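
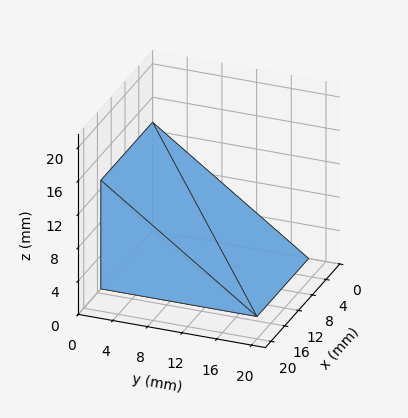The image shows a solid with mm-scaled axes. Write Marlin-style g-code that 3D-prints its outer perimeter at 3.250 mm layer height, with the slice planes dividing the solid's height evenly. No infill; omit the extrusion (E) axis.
Reading the render: the shape is a wedge (ramp): 15 × 18 mm base, rising to 13 mm along the y=0 edge and sloping linearly to z=0 at y=18 (dimensions read to the nearest mm from the axis ticks). For the g-code, the solid's height is divided into equal slices at the stated Δz and each level perimeter traced with G1 moves after a G0 lift.

; perimeter-only toolpath
G21 ; units = mm
G90 ; absolute positioning
G28 ; home
; layer 1
G0 Z3.250
G0 X0.000 Y0.000
G1 X15.000 Y0.000
G1 X15.000 Y13.500
G1 X0.000 Y13.500
G1 X0.000 Y0.000
; layer 2
G0 Z6.500
G0 X0.000 Y0.000
G1 X15.000 Y0.000
G1 X15.000 Y9.000
G1 X0.000 Y9.000
G1 X0.000 Y0.000
; layer 3
G0 Z9.750
G0 X0.000 Y0.000
G1 X15.000 Y0.000
G1 X15.000 Y4.500
G1 X0.000 Y4.500
G1 X0.000 Y0.000
M2 ; end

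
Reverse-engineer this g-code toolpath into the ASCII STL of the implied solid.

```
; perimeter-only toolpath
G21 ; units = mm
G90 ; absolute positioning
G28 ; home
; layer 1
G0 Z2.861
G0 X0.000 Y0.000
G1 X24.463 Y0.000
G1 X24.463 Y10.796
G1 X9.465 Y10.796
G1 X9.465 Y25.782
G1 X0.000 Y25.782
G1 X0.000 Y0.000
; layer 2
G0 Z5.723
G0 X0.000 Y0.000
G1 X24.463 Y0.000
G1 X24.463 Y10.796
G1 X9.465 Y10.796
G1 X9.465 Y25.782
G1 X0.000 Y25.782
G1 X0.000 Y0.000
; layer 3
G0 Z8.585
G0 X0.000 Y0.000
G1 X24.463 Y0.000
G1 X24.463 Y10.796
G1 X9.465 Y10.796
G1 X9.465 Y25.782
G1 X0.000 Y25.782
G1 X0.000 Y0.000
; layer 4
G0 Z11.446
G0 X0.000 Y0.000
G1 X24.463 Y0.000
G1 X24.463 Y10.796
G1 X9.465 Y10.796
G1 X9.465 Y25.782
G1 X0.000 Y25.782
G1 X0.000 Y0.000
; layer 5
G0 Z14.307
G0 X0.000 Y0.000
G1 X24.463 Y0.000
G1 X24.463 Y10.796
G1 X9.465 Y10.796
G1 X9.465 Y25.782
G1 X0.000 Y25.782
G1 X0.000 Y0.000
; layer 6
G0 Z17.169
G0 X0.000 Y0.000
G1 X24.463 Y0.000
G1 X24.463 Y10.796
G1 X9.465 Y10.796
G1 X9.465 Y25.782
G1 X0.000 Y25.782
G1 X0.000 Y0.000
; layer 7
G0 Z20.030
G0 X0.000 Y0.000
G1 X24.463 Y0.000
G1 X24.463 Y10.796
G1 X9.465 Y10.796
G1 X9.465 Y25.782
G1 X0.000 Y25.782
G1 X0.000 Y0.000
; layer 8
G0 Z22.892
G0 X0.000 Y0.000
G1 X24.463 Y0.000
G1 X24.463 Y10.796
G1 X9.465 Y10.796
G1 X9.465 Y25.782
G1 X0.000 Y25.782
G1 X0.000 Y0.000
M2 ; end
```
solid part
  facet normal 0.0000 0.0000 -1.0000
    outer loop
      vertex 24.463 10.796 0.000
      vertex 24.463 0.000 0.000
      vertex 0.000 0.000 0.000
    endloop
  endfacet
  facet normal 0.0000 0.0000 -1.0000
    outer loop
      vertex 9.465 10.796 0.000
      vertex 24.463 10.796 0.000
      vertex 0.000 0.000 0.000
    endloop
  endfacet
  facet normal 0.0000 0.0000 -1.0000
    outer loop
      vertex 9.465 25.782 0.000
      vertex 9.465 10.796 0.000
      vertex 0.000 0.000 0.000
    endloop
  endfacet
  facet normal 0.0000 0.0000 -1.0000
    outer loop
      vertex 0.000 25.782 0.000
      vertex 9.465 25.782 0.000
      vertex 0.000 0.000 0.000
    endloop
  endfacet
  facet normal 0.0000 0.0000 1.0000
    outer loop
      vertex 0.000 0.000 22.892
      vertex 24.463 0.000 22.892
      vertex 24.463 10.796 22.892
    endloop
  endfacet
  facet normal 0.0000 0.0000 1.0000
    outer loop
      vertex 0.000 0.000 22.892
      vertex 24.463 10.796 22.892
      vertex 9.465 10.796 22.892
    endloop
  endfacet
  facet normal 0.0000 0.0000 1.0000
    outer loop
      vertex 0.000 0.000 22.892
      vertex 9.465 10.796 22.892
      vertex 9.465 25.782 22.892
    endloop
  endfacet
  facet normal 0.0000 0.0000 1.0000
    outer loop
      vertex 0.000 0.000 22.892
      vertex 9.465 25.782 22.892
      vertex 0.000 25.782 22.892
    endloop
  endfacet
  facet normal 0.0000 -1.0000 0.0000
    outer loop
      vertex 0.000 0.000 0.000
      vertex 24.463 0.000 0.000
      vertex 24.463 0.000 22.892
    endloop
  endfacet
  facet normal 0.0000 -1.0000 0.0000
    outer loop
      vertex 0.000 0.000 0.000
      vertex 24.463 0.000 22.892
      vertex 0.000 0.000 22.892
    endloop
  endfacet
  facet normal 1.0000 0.0000 0.0000
    outer loop
      vertex 24.463 0.000 0.000
      vertex 24.463 10.796 0.000
      vertex 24.463 10.796 22.892
    endloop
  endfacet
  facet normal 1.0000 0.0000 0.0000
    outer loop
      vertex 24.463 0.000 0.000
      vertex 24.463 10.796 22.892
      vertex 24.463 0.000 22.892
    endloop
  endfacet
  facet normal 0.0000 1.0000 0.0000
    outer loop
      vertex 24.463 10.796 0.000
      vertex 9.465 10.796 0.000
      vertex 9.465 10.796 22.892
    endloop
  endfacet
  facet normal 0.0000 1.0000 0.0000
    outer loop
      vertex 24.463 10.796 0.000
      vertex 9.465 10.796 22.892
      vertex 24.463 10.796 22.892
    endloop
  endfacet
  facet normal 1.0000 0.0000 0.0000
    outer loop
      vertex 9.465 10.796 0.000
      vertex 9.465 25.782 0.000
      vertex 9.465 25.782 22.892
    endloop
  endfacet
  facet normal 1.0000 0.0000 0.0000
    outer loop
      vertex 9.465 10.796 0.000
      vertex 9.465 25.782 22.892
      vertex 9.465 10.796 22.892
    endloop
  endfacet
  facet normal 0.0000 1.0000 0.0000
    outer loop
      vertex 9.465 25.782 0.000
      vertex 0.000 25.782 0.000
      vertex 0.000 25.782 22.892
    endloop
  endfacet
  facet normal 0.0000 1.0000 0.0000
    outer loop
      vertex 9.465 25.782 0.000
      vertex 0.000 25.782 22.892
      vertex 9.465 25.782 22.892
    endloop
  endfacet
  facet normal -1.0000 0.0000 0.0000
    outer loop
      vertex 0.000 25.782 0.000
      vertex 0.000 0.000 0.000
      vertex 0.000 0.000 22.892
    endloop
  endfacet
  facet normal -1.0000 0.0000 0.0000
    outer loop
      vertex 0.000 25.782 0.000
      vertex 0.000 0.000 22.892
      vertex 0.000 25.782 22.892
    endloop
  endfacet
endsolid part

The G0 Z moves step by Δz≈2.861 mm. Every layer's G1 loop is the same polygon, so the solid is a straight extrusion of it from z=0 to z≈22.9. Closing with flat bottom and top caps and triangulating gives 20 facets — an L-shaped prism: outer 24.5 × 25.8 mm, arm thicknesses ≈ 10.8 mm (horizontal) and 9.46 mm (vertical), extruded 22.9 mm in z.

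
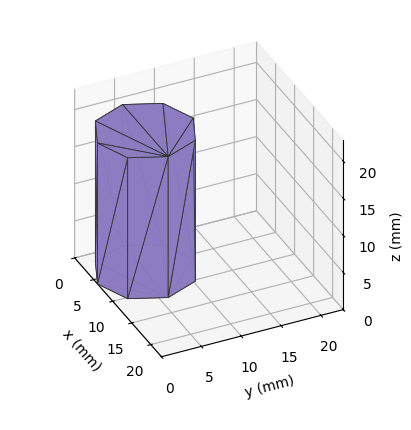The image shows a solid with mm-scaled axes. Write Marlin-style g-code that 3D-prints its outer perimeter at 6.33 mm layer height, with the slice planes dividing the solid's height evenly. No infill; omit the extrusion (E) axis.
Reading the render: the shape is a regular 8-sided prism (a cylinder approximated with 8 flat sides), circumscribed radius ≈ 6 mm, height ≈ 19 mm (dimensions read to the nearest mm from the axis ticks). For the g-code, the solid's height is divided into equal slices at the stated Δz and each level perimeter traced with G1 moves after a G0 lift.

; perimeter-only toolpath
G21 ; units = mm
G90 ; absolute positioning
G28 ; home
; layer 1
G0 Z6.33
G0 X12.00 Y6.00
G1 X10.24 Y10.24
G1 X6.00 Y12.00
G1 X1.76 Y10.24
G1 X0.00 Y6.00
G1 X1.76 Y1.76
G1 X6.00 Y0.00
G1 X10.24 Y1.76
G1 X12.00 Y6.00
; layer 2
G0 Z12.67
G0 X12.00 Y6.00
G1 X10.24 Y10.24
G1 X6.00 Y12.00
G1 X1.76 Y10.24
G1 X0.00 Y6.00
G1 X1.76 Y1.76
G1 X6.00 Y0.00
G1 X10.24 Y1.76
G1 X12.00 Y6.00
; layer 3
G0 Z19.00
G0 X12.00 Y6.00
G1 X10.24 Y10.24
G1 X6.00 Y12.00
G1 X1.76 Y10.24
G1 X0.00 Y6.00
G1 X1.76 Y1.76
G1 X6.00 Y0.00
G1 X10.24 Y1.76
G1 X12.00 Y6.00
M2 ; end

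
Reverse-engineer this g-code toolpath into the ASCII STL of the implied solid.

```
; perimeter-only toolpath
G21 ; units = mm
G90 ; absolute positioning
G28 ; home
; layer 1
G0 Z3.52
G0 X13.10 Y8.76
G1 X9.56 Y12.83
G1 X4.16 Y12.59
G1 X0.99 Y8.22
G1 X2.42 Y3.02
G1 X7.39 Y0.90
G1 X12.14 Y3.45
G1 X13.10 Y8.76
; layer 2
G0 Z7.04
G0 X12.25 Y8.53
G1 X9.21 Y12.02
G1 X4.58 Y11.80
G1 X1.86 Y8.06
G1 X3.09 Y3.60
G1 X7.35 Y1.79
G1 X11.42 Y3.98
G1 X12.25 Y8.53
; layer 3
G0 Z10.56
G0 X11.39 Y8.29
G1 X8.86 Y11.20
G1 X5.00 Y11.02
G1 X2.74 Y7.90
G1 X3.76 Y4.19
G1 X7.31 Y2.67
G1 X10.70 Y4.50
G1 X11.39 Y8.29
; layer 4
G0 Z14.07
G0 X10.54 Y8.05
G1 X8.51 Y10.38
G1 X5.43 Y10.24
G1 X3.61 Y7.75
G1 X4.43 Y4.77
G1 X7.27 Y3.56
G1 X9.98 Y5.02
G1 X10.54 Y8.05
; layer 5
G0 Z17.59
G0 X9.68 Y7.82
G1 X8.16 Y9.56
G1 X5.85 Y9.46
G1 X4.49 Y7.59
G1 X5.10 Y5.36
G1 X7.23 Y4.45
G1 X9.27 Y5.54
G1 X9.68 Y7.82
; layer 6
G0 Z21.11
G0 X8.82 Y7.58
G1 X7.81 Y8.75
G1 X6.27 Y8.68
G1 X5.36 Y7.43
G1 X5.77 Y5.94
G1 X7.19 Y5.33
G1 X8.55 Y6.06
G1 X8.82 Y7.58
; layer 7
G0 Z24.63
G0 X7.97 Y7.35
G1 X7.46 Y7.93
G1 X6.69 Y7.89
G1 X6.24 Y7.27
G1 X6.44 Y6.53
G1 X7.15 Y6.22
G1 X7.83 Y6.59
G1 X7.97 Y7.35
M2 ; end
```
solid part
  facet normal 0.0000 0.0000 -1.0000
    outer loop
      vertex 3.74 13.37 0.00
      vertex 9.91 13.65 0.00
      vertex 13.96 9.00 0.00
    endloop
  endfacet
  facet normal 0.0000 0.0000 -1.0000
    outer loop
      vertex 0.11 8.38 0.00
      vertex 3.74 13.37 0.00
      vertex 13.96 9.00 0.00
    endloop
  endfacet
  facet normal 0.0000 0.0000 -1.0000
    outer loop
      vertex 1.75 2.43 0.00
      vertex 0.11 8.38 0.00
      vertex 13.96 9.00 0.00
    endloop
  endfacet
  facet normal 0.0000 0.0000 -1.0000
    outer loop
      vertex 7.43 0.01 0.00
      vertex 1.75 2.43 0.00
      vertex 13.96 9.00 0.00
    endloop
  endfacet
  facet normal 0.0000 0.0000 -1.0000
    outer loop
      vertex 12.86 2.93 0.00
      vertex 7.43 0.01 0.00
      vertex 13.96 9.00 0.00
    endloop
  endfacet
  facet normal 0.7353 0.6404 0.2219
    outer loop
      vertex 13.96 9.00 0.00
      vertex 9.91 13.65 0.00
      vertex 7.11 7.11 28.15
    endloop
  endfacet
  facet normal -0.0442 0.9741 0.2219
    outer loop
      vertex 9.91 13.65 0.00
      vertex 3.74 13.37 0.00
      vertex 7.11 7.11 28.15
    endloop
  endfacet
  facet normal -0.7885 0.5736 0.2220
    outer loop
      vertex 3.74 13.37 0.00
      vertex 0.11 8.38 0.00
      vertex 7.11 7.11 28.15
    endloop
  endfacet
  facet normal -0.9400 -0.2591 0.2221
    outer loop
      vertex 0.11 8.38 0.00
      vertex 1.75 2.43 0.00
      vertex 7.11 7.11 28.15
    endloop
  endfacet
  facet normal -0.3822 -0.8970 0.2219
    outer loop
      vertex 1.75 2.43 0.00
      vertex 7.43 0.01 0.00
      vertex 7.11 7.11 28.15
    endloop
  endfacet
  facet normal 0.4618 -0.8588 0.2219
    outer loop
      vertex 7.43 0.01 0.00
      vertex 12.86 2.93 0.00
      vertex 7.11 7.11 28.15
    endloop
  endfacet
  facet normal 0.9595 -0.1739 0.2218
    outer loop
      vertex 12.86 2.93 0.00
      vertex 13.96 9.00 0.00
      vertex 7.11 7.11 28.15
    endloop
  endfacet
endsolid part

The G0 Z moves step by Δz≈3.52 mm. The G1 loops shrink linearly with z, so the solid tapers from its base footprint up to z≈28.1. Closing with a flat bottom cap and the tapered top and triangulating gives 12 facets — a regular 7-sided pyramid, base circumscribed radius ≈ 7.11 mm, apex at z ≈ 28.1 mm.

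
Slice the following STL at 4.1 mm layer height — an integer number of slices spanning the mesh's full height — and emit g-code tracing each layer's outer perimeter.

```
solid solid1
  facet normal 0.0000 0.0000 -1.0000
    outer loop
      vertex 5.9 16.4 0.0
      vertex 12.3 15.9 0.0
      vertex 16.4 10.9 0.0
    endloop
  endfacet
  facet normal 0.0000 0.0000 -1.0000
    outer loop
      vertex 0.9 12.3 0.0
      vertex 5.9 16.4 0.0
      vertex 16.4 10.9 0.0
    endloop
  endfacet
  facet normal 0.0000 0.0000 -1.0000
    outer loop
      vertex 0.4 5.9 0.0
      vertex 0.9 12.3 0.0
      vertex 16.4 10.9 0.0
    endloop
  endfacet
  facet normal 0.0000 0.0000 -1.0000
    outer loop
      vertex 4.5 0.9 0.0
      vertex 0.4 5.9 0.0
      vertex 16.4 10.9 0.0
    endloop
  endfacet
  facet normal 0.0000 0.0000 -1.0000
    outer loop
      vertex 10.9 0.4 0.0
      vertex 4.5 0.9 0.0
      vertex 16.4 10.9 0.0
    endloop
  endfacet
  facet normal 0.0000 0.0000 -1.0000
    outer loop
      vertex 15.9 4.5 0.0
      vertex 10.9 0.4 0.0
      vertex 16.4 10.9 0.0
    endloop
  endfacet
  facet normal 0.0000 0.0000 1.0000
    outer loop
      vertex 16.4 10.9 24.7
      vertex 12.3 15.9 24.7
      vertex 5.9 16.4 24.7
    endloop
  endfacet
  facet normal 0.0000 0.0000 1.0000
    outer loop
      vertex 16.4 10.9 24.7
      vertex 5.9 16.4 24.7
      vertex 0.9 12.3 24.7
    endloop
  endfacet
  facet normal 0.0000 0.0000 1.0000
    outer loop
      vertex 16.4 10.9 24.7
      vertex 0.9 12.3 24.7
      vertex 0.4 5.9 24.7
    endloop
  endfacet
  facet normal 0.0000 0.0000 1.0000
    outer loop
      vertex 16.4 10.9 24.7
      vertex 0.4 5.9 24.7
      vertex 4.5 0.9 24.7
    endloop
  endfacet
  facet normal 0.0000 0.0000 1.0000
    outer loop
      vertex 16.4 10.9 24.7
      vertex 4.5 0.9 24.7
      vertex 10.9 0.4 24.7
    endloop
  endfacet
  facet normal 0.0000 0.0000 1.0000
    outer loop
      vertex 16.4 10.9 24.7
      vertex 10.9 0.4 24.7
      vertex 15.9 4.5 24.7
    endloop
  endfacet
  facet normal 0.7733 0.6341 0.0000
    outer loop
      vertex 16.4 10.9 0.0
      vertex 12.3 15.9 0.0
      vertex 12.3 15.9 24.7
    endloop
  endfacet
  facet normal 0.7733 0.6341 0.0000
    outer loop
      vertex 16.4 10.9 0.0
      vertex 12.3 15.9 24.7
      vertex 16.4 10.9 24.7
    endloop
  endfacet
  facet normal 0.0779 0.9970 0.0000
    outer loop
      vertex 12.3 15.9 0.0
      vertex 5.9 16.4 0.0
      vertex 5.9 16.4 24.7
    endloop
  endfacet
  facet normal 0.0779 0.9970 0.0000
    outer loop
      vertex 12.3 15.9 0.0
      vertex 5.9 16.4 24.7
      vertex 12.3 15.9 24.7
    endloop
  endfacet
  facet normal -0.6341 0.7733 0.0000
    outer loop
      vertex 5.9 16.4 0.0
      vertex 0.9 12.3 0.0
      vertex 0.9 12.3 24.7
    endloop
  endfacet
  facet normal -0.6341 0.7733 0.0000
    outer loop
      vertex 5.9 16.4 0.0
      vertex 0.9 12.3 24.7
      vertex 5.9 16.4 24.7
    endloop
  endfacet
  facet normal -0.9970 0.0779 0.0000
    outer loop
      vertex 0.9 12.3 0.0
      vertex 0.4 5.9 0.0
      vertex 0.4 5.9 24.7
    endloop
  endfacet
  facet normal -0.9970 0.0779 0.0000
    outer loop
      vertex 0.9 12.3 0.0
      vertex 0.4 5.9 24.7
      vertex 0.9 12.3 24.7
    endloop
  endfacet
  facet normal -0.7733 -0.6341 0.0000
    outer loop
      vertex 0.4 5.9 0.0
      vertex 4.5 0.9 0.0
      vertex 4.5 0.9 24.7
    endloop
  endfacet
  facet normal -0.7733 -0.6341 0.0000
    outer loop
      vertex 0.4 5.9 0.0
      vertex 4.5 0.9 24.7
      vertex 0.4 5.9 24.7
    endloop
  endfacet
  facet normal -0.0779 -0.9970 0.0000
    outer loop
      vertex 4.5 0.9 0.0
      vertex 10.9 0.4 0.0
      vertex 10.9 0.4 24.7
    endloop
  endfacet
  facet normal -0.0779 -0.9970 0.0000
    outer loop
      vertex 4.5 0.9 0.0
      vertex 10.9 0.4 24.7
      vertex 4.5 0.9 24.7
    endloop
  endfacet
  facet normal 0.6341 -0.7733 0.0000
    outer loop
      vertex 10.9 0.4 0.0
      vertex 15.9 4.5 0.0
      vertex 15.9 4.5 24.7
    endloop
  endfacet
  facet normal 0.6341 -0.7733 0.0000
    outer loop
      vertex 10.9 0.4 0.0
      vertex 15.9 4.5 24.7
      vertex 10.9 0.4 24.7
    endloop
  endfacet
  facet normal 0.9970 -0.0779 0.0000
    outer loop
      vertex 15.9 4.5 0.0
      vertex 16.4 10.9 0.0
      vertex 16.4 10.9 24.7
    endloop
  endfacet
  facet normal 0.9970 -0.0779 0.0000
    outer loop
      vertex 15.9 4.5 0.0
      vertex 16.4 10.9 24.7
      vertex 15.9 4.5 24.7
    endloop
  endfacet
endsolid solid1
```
; perimeter-only toolpath
G21 ; units = mm
G90 ; absolute positioning
G28 ; home
; layer 1
G0 Z4.1
G0 X16.4 Y10.9
G1 X12.3 Y15.9
G1 X5.9 Y16.4
G1 X0.9 Y12.3
G1 X0.4 Y5.9
G1 X4.5 Y0.9
G1 X10.9 Y0.4
G1 X15.9 Y4.5
G1 X16.4 Y10.9
; layer 2
G0 Z8.2
G0 X16.4 Y10.9
G1 X12.3 Y15.9
G1 X5.9 Y16.4
G1 X0.9 Y12.3
G1 X0.4 Y5.9
G1 X4.5 Y0.9
G1 X10.9 Y0.4
G1 X15.9 Y4.5
G1 X16.4 Y10.9
; layer 3
G0 Z12.3
G0 X16.4 Y10.9
G1 X12.3 Y15.9
G1 X5.9 Y16.4
G1 X0.9 Y12.3
G1 X0.4 Y5.9
G1 X4.5 Y0.9
G1 X10.9 Y0.4
G1 X15.9 Y4.5
G1 X16.4 Y10.9
; layer 4
G0 Z16.5
G0 X16.4 Y10.9
G1 X12.3 Y15.9
G1 X5.9 Y16.4
G1 X0.9 Y12.3
G1 X0.4 Y5.9
G1 X4.5 Y0.9
G1 X10.9 Y0.4
G1 X15.9 Y4.5
G1 X16.4 Y10.9
; layer 5
G0 Z20.6
G0 X16.4 Y10.9
G1 X12.3 Y15.9
G1 X5.9 Y16.4
G1 X0.9 Y12.3
G1 X0.4 Y5.9
G1 X4.5 Y0.9
G1 X10.9 Y0.4
G1 X15.9 Y4.5
G1 X16.4 Y10.9
; layer 6
G0 Z24.7
G0 X16.4 Y10.9
G1 X12.3 Y15.9
G1 X5.9 Y16.4
G1 X0.9 Y12.3
G1 X0.4 Y5.9
G1 X4.5 Y0.9
G1 X10.9 Y0.4
G1 X15.9 Y4.5
G1 X16.4 Y10.9
M2 ; end

The solid is a regular 8-sided prism (a cylinder approximated with 8 flat sides), circumscribed radius ≈ 8.4 mm, height ≈ 24.7 mm. Slicing at Δz = 4.1 mm — 6 equal slices spanning the solid's height, so layer i sits at z = i·h/6 — gives 6 non-empty perimeters. Each is a 8-segment closed polygon; G0 lifts to the layer z and rapids to the start vertex, then G1 traces the edges.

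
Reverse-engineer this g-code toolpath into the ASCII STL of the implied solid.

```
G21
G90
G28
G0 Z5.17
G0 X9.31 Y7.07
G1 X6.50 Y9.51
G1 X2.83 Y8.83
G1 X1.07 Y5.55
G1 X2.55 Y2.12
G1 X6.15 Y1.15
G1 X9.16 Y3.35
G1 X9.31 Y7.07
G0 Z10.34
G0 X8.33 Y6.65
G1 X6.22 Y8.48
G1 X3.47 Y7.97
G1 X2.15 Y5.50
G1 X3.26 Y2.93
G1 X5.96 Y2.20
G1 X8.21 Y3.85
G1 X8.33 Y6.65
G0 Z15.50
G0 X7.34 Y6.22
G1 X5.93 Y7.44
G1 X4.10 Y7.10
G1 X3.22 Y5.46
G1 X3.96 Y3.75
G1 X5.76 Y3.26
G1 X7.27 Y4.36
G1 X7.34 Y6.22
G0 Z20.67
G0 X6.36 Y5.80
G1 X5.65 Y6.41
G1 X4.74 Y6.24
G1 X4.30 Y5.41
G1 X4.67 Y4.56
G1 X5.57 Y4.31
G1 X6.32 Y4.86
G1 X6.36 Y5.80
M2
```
solid part
  facet normal 0.0000 0.0000 -1.0000
    outer loop
      vertex 2.20 9.70 0.00
      vertex 6.78 10.55 0.00
      vertex 10.30 7.50 0.00
    endloop
  endfacet
  facet normal 0.0000 0.0000 -1.0000
    outer loop
      vertex 0.00 5.59 0.00
      vertex 2.20 9.70 0.00
      vertex 10.30 7.50 0.00
    endloop
  endfacet
  facet normal 0.0000 0.0000 -1.0000
    outer loop
      vertex 1.85 1.31 0.00
      vertex 0.00 5.59 0.00
      vertex 10.30 7.50 0.00
    endloop
  endfacet
  facet normal 0.0000 0.0000 -1.0000
    outer loop
      vertex 6.35 0.09 0.00
      vertex 1.85 1.31 0.00
      vertex 10.30 7.50 0.00
    endloop
  endfacet
  facet normal 0.0000 0.0000 -1.0000
    outer loop
      vertex 10.11 2.84 0.00
      vertex 6.35 0.09 0.00
      vertex 10.30 7.50 0.00
    endloop
  endfacet
  facet normal 0.6437 0.7429 0.1840
    outer loop
      vertex 10.30 7.50 0.00
      vertex 6.78 10.55 0.00
      vertex 5.37 5.37 25.84
    endloop
  endfacet
  facet normal -0.1794 0.9664 0.1839
    outer loop
      vertex 6.78 10.55 0.00
      vertex 2.20 9.70 0.00
      vertex 5.37 5.37 25.84
    endloop
  endfacet
  facet normal -0.8666 0.4639 0.1840
    outer loop
      vertex 2.20 9.70 0.00
      vertex 0.00 5.59 0.00
      vertex 5.37 5.37 25.84
    endloop
  endfacet
  facet normal -0.9022 -0.3900 0.1842
    outer loop
      vertex 0.00 5.59 0.00
      vertex 1.85 1.31 0.00
      vertex 5.37 5.37 25.84
    endloop
  endfacet
  facet normal -0.2572 -0.9487 0.1841
    outer loop
      vertex 1.85 1.31 0.00
      vertex 6.35 0.09 0.00
      vertex 5.37 5.37 25.84
    endloop
  endfacet
  facet normal 0.5802 -0.7934 0.1841
    outer loop
      vertex 6.35 0.09 0.00
      vertex 10.11 2.84 0.00
      vertex 5.37 5.37 25.84
    endloop
  endfacet
  facet normal 0.9821 -0.0400 0.1841
    outer loop
      vertex 10.11 2.84 0.00
      vertex 10.30 7.50 0.00
      vertex 5.37 5.37 25.84
    endloop
  endfacet
endsolid part

The G0 Z moves step by Δz≈5.17 mm. The G1 loops shrink linearly with z, so the solid tapers from its base footprint up to z≈25.8. Closing with a flat bottom cap and the tapered top and triangulating gives 12 facets — a regular 7-sided pyramid, base circumscribed radius ≈ 5.37 mm, apex at z ≈ 25.8 mm.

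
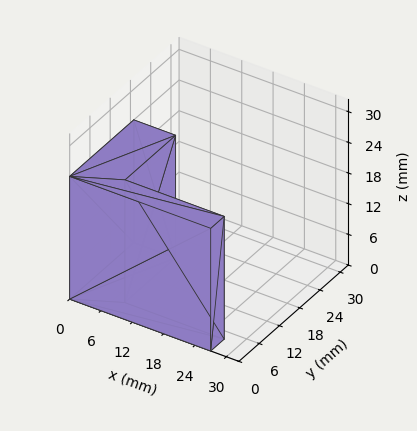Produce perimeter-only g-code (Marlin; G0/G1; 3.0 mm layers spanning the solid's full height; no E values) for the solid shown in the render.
Reading the render: the shape is an L-shaped prism: outer 27 × 19 mm, arm thicknesses ≈ 4 mm (horizontal) and 8 mm (vertical), extruded 24 mm in z (dimensions read to the nearest mm from the axis ticks). For the g-code, the solid's height is divided into equal slices at the stated Δz and each level perimeter traced with G1 moves after a G0 lift.

; perimeter-only toolpath
G21 ; units = mm
G90 ; absolute positioning
G28 ; home
; layer 1
G0 Z3.0
G0 X0.0 Y0.0
G1 X27.0 Y0.0
G1 X27.0 Y4.0
G1 X8.0 Y4.0
G1 X8.0 Y19.0
G1 X0.0 Y19.0
G1 X0.0 Y0.0
; layer 2
G0 Z6.0
G0 X0.0 Y0.0
G1 X27.0 Y0.0
G1 X27.0 Y4.0
G1 X8.0 Y4.0
G1 X8.0 Y19.0
G1 X0.0 Y19.0
G1 X0.0 Y0.0
; layer 3
G0 Z9.0
G0 X0.0 Y0.0
G1 X27.0 Y0.0
G1 X27.0 Y4.0
G1 X8.0 Y4.0
G1 X8.0 Y19.0
G1 X0.0 Y19.0
G1 X0.0 Y0.0
; layer 4
G0 Z12.0
G0 X0.0 Y0.0
G1 X27.0 Y0.0
G1 X27.0 Y4.0
G1 X8.0 Y4.0
G1 X8.0 Y19.0
G1 X0.0 Y19.0
G1 X0.0 Y0.0
; layer 5
G0 Z15.0
G0 X0.0 Y0.0
G1 X27.0 Y0.0
G1 X27.0 Y4.0
G1 X8.0 Y4.0
G1 X8.0 Y19.0
G1 X0.0 Y19.0
G1 X0.0 Y0.0
; layer 6
G0 Z18.0
G0 X0.0 Y0.0
G1 X27.0 Y0.0
G1 X27.0 Y4.0
G1 X8.0 Y4.0
G1 X8.0 Y19.0
G1 X0.0 Y19.0
G1 X0.0 Y0.0
; layer 7
G0 Z21.0
G0 X0.0 Y0.0
G1 X27.0 Y0.0
G1 X27.0 Y4.0
G1 X8.0 Y4.0
G1 X8.0 Y19.0
G1 X0.0 Y19.0
G1 X0.0 Y0.0
; layer 8
G0 Z24.0
G0 X0.0 Y0.0
G1 X27.0 Y0.0
G1 X27.0 Y4.0
G1 X8.0 Y4.0
G1 X8.0 Y19.0
G1 X0.0 Y19.0
G1 X0.0 Y0.0
M2 ; end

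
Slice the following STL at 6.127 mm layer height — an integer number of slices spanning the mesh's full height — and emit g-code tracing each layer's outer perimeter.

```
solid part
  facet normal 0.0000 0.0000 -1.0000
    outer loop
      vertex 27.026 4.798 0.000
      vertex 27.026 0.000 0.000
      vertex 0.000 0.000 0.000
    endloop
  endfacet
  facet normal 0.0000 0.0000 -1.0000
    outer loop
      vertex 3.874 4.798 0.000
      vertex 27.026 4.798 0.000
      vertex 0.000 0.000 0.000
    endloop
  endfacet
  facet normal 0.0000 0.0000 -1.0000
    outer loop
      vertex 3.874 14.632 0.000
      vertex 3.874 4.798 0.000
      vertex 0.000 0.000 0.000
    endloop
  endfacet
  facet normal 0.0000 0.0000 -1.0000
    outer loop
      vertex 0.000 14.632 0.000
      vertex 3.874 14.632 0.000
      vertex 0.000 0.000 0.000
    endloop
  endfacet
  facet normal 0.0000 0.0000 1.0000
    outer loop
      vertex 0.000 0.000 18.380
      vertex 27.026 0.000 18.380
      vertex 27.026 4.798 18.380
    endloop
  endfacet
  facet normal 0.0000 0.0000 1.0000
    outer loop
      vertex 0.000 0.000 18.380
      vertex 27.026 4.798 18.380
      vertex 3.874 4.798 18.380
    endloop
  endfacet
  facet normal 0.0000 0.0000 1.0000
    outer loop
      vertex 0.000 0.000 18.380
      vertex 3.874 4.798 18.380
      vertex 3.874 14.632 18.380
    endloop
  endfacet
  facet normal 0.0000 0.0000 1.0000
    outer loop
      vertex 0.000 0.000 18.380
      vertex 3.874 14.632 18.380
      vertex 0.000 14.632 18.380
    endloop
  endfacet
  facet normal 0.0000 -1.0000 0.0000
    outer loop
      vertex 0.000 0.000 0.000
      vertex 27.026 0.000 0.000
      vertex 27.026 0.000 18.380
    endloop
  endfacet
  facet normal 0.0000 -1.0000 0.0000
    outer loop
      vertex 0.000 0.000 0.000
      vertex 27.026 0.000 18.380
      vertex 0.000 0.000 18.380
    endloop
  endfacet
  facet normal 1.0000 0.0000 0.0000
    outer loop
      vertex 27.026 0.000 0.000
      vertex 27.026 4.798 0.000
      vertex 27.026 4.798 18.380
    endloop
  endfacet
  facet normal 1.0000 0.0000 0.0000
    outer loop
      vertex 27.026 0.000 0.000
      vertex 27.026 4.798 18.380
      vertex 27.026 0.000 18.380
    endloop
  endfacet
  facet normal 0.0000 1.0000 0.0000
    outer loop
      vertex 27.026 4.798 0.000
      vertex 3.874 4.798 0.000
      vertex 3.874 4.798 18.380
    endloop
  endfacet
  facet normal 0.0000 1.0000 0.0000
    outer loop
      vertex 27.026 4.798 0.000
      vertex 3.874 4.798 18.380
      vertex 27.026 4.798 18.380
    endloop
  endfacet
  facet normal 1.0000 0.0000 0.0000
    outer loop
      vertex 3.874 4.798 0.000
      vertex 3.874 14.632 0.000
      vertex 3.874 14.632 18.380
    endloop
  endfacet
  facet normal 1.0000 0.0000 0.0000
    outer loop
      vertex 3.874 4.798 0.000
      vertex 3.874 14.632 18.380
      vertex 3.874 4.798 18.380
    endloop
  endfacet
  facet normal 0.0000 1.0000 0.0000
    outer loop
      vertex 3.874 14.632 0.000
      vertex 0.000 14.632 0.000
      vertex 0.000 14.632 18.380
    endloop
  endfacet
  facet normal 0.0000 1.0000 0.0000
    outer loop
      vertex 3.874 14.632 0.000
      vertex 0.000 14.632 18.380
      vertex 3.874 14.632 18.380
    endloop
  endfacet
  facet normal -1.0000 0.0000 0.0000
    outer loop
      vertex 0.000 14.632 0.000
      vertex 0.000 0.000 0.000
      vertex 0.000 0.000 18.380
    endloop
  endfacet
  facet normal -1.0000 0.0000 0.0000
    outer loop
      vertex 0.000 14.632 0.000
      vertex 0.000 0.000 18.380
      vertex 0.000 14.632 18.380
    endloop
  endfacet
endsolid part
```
; perimeter-only toolpath
G21 ; units = mm
G90 ; absolute positioning
G28 ; home
; layer 1
G0 Z6.127
G0 X0.000 Y0.000
G1 X27.026 Y0.000
G1 X27.026 Y4.798
G1 X3.874 Y4.798
G1 X3.874 Y14.632
G1 X0.000 Y14.632
G1 X0.000 Y0.000
; layer 2
G0 Z12.253
G0 X0.000 Y0.000
G1 X27.026 Y0.000
G1 X27.026 Y4.798
G1 X3.874 Y4.798
G1 X3.874 Y14.632
G1 X0.000 Y14.632
G1 X0.000 Y0.000
; layer 3
G0 Z18.380
G0 X0.000 Y0.000
G1 X27.026 Y0.000
G1 X27.026 Y4.798
G1 X3.874 Y4.798
G1 X3.874 Y14.632
G1 X0.000 Y14.632
G1 X0.000 Y0.000
M2 ; end

The solid is an L-shaped prism: outer 27 × 14.6 mm, arm thicknesses ≈ 4.8 mm (horizontal) and 3.87 mm (vertical), extruded 18.4 mm in z. Slicing at Δz = 6.127 mm — 3 equal slices spanning the solid's height, so layer i sits at z = i·h/3 — gives 3 non-empty perimeters. Each is a 6-segment closed polygon; G0 lifts to the layer z and rapids to the start vertex, then G1 traces the edges.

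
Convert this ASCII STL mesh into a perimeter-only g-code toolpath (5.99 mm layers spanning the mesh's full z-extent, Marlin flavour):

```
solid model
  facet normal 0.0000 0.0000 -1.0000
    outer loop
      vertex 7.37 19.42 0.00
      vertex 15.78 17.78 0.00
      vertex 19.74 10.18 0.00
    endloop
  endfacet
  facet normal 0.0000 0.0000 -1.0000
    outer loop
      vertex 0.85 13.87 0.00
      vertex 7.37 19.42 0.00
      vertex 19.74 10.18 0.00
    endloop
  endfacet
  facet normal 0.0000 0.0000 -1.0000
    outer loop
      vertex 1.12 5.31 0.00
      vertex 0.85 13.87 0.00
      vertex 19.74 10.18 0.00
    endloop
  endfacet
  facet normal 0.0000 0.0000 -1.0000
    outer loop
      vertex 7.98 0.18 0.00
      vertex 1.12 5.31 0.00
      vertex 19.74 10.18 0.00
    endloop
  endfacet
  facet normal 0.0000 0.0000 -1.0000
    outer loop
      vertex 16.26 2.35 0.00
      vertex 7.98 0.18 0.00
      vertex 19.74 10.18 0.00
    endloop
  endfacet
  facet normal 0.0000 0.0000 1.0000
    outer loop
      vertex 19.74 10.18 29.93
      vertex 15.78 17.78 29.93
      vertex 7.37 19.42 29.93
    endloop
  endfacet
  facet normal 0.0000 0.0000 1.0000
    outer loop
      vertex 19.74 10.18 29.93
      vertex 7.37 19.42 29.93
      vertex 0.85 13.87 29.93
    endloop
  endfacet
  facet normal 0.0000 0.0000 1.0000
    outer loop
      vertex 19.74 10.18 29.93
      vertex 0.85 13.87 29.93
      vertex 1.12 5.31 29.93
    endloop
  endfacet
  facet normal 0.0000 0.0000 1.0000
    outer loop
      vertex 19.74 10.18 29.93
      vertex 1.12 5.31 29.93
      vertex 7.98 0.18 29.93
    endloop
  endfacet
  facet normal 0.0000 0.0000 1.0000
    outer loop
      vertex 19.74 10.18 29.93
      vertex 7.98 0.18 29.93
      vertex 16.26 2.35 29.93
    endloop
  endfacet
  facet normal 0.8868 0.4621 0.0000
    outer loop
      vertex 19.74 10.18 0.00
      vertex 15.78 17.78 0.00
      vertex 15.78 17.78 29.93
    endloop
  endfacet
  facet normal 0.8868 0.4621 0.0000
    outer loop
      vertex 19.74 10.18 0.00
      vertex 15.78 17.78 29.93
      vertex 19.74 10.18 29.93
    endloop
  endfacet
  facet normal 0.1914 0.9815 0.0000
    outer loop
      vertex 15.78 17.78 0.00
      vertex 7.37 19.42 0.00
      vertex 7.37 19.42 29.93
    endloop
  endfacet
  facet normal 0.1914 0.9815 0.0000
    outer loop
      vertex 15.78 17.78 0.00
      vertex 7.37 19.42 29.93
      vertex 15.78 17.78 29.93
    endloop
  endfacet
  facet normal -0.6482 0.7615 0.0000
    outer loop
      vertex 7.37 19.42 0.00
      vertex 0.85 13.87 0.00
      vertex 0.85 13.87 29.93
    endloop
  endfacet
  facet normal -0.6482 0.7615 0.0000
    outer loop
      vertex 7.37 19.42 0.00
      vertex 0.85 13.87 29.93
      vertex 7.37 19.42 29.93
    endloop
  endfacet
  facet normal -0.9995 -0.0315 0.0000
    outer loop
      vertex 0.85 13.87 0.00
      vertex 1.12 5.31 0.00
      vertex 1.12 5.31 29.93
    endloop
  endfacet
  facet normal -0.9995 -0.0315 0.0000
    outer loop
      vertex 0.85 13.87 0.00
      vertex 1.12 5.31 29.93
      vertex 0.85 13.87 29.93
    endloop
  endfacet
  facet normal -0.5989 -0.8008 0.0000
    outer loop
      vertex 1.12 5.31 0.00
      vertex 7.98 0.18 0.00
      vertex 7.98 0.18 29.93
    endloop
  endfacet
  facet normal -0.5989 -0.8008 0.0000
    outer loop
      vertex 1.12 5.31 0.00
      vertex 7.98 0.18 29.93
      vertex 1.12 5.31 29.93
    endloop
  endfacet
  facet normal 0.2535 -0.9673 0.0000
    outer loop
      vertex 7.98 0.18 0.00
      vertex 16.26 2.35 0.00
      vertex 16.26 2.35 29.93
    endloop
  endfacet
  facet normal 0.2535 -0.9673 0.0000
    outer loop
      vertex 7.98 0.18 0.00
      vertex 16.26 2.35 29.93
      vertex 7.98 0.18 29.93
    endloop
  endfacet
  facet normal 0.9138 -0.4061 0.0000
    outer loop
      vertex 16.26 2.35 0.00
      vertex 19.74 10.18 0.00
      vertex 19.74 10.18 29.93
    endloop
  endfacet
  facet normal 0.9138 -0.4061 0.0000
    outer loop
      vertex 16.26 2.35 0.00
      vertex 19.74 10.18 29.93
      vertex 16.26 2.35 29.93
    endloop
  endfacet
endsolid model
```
; perimeter-only toolpath
G21 ; units = mm
G90 ; absolute positioning
G28 ; home
; layer 1
G0 Z5.99
G0 X19.74 Y10.18
G1 X15.78 Y17.78
G1 X7.37 Y19.42
G1 X0.85 Y13.87
G1 X1.12 Y5.31
G1 X7.98 Y0.18
G1 X16.26 Y2.35
G1 X19.74 Y10.18
; layer 2
G0 Z11.97
G0 X19.74 Y10.18
G1 X15.78 Y17.78
G1 X7.37 Y19.42
G1 X0.85 Y13.87
G1 X1.12 Y5.31
G1 X7.98 Y0.18
G1 X16.26 Y2.35
G1 X19.74 Y10.18
; layer 3
G0 Z17.96
G0 X19.74 Y10.18
G1 X15.78 Y17.78
G1 X7.37 Y19.42
G1 X0.85 Y13.87
G1 X1.12 Y5.31
G1 X7.98 Y0.18
G1 X16.26 Y2.35
G1 X19.74 Y10.18
; layer 4
G0 Z23.94
G0 X19.74 Y10.18
G1 X15.78 Y17.78
G1 X7.37 Y19.42
G1 X0.85 Y13.87
G1 X1.12 Y5.31
G1 X7.98 Y0.18
G1 X16.26 Y2.35
G1 X19.74 Y10.18
; layer 5
G0 Z29.93
G0 X19.74 Y10.18
G1 X15.78 Y17.78
G1 X7.37 Y19.42
G1 X0.85 Y13.87
G1 X1.12 Y5.31
G1 X7.98 Y0.18
G1 X16.26 Y2.35
G1 X19.74 Y10.18
M2 ; end

The solid is a regular 7-sided prism (a cylinder approximated with 7 flat sides), circumscribed radius ≈ 9.87 mm, height ≈ 29.9 mm. Slicing at Δz = 5.99 mm — 5 equal slices spanning the solid's height, so layer i sits at z = i·h/5 — gives 5 non-empty perimeters. Each is a 7-segment closed polygon; G0 lifts to the layer z and rapids to the start vertex, then G1 traces the edges.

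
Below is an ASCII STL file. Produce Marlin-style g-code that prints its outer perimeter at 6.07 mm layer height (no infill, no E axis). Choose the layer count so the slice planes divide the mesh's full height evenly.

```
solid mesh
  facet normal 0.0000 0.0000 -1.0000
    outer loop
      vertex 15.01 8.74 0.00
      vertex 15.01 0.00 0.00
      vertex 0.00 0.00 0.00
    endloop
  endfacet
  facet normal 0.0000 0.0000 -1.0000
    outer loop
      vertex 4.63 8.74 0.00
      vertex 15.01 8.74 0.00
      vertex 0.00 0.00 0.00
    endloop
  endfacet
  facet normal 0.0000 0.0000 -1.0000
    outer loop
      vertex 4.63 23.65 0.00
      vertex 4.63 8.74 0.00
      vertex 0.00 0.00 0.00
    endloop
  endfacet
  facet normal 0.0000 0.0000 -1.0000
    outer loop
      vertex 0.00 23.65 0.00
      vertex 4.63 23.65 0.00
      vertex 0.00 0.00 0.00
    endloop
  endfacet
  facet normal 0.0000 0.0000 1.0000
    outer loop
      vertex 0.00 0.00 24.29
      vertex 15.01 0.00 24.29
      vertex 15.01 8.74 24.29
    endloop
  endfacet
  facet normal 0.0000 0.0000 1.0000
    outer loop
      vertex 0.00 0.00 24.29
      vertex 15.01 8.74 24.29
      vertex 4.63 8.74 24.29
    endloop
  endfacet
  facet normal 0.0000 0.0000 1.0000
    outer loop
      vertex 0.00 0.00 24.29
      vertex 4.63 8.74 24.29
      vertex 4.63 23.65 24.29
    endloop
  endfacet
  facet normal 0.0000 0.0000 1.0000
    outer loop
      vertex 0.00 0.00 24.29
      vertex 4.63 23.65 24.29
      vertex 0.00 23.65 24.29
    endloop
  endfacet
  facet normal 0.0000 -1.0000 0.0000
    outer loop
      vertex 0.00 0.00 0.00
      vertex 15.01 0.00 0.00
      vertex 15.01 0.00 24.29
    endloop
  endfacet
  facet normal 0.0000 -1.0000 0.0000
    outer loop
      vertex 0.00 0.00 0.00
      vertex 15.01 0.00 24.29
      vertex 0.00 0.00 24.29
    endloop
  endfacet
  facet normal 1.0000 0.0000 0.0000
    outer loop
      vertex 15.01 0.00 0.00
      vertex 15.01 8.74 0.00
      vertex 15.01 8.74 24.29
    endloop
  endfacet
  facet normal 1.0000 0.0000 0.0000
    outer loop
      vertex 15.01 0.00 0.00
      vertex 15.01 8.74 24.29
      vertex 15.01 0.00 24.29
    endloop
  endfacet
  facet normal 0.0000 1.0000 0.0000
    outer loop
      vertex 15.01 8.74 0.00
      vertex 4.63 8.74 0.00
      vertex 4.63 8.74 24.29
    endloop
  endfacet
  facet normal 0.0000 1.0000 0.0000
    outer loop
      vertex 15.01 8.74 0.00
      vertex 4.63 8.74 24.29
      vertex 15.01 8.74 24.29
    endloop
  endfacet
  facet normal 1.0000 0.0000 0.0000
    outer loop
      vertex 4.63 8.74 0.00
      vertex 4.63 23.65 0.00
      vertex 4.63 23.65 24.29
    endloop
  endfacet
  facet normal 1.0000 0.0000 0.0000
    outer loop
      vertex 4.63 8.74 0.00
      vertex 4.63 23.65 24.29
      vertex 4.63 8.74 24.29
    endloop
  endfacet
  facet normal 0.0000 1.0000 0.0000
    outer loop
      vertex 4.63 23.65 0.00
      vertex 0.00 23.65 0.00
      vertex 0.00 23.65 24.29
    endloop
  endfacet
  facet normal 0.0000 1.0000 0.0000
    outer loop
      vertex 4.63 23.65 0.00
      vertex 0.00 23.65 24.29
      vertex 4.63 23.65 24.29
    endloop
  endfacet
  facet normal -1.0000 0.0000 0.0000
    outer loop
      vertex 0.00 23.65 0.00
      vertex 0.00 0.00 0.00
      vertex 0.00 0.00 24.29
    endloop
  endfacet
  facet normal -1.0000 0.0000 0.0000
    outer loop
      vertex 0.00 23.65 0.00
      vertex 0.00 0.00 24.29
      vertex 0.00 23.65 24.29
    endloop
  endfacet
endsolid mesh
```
; perimeter-only toolpath
G21 ; units = mm
G90 ; absolute positioning
G28 ; home
; layer 1
G0 Z6.07
G0 X0.00 Y0.00
G1 X15.01 Y0.00
G1 X15.01 Y8.74
G1 X4.63 Y8.74
G1 X4.63 Y23.65
G1 X0.00 Y23.65
G1 X0.00 Y0.00
; layer 2
G0 Z12.14
G0 X0.00 Y0.00
G1 X15.01 Y0.00
G1 X15.01 Y8.74
G1 X4.63 Y8.74
G1 X4.63 Y23.65
G1 X0.00 Y23.65
G1 X0.00 Y0.00
; layer 3
G0 Z18.22
G0 X0.00 Y0.00
G1 X15.01 Y0.00
G1 X15.01 Y8.74
G1 X4.63 Y8.74
G1 X4.63 Y23.65
G1 X0.00 Y23.65
G1 X0.00 Y0.00
; layer 4
G0 Z24.29
G0 X0.00 Y0.00
G1 X15.01 Y0.00
G1 X15.01 Y8.74
G1 X4.63 Y8.74
G1 X4.63 Y23.65
G1 X0.00 Y23.65
G1 X0.00 Y0.00
M2 ; end

The solid is an L-shaped prism: outer 15 × 23.6 mm, arm thicknesses ≈ 8.74 mm (horizontal) and 4.63 mm (vertical), extruded 24.3 mm in z. Slicing at Δz = 6.07 mm — 4 equal slices spanning the solid's height, so layer i sits at z = i·h/4 — gives 4 non-empty perimeters. Each is a 6-segment closed polygon; G0 lifts to the layer z and rapids to the start vertex, then G1 traces the edges.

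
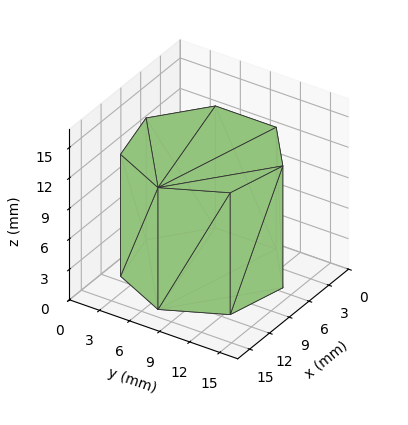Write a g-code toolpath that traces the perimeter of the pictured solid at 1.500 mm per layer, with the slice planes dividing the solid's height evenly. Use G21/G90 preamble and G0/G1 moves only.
Reading the render: the shape is a regular 7-sided prism (a cylinder approximated with 7 flat sides), circumscribed radius ≈ 7 mm, height ≈ 12 mm (dimensions read to the nearest mm from the axis ticks). For the g-code, the solid's height is divided into equal slices at the stated Δz and each level perimeter traced with G1 moves after a G0 lift.

; perimeter-only toolpath
G21 ; units = mm
G90 ; absolute positioning
G28 ; home
; layer 1
G0 Z1.500
G0 X14.000 Y7.000
G1 X11.364 Y12.473
G1 X5.442 Y13.824
G1 X0.693 Y10.037
G1 X0.693 Y3.963
G1 X5.442 Y0.176
G1 X11.364 Y1.527
G1 X14.000 Y7.000
; layer 2
G0 Z3.000
G0 X14.000 Y7.000
G1 X11.364 Y12.473
G1 X5.442 Y13.824
G1 X0.693 Y10.037
G1 X0.693 Y3.963
G1 X5.442 Y0.176
G1 X11.364 Y1.527
G1 X14.000 Y7.000
; layer 3
G0 Z4.500
G0 X14.000 Y7.000
G1 X11.364 Y12.473
G1 X5.442 Y13.824
G1 X0.693 Y10.037
G1 X0.693 Y3.963
G1 X5.442 Y0.176
G1 X11.364 Y1.527
G1 X14.000 Y7.000
; layer 4
G0 Z6.000
G0 X14.000 Y7.000
G1 X11.364 Y12.473
G1 X5.442 Y13.824
G1 X0.693 Y10.037
G1 X0.693 Y3.963
G1 X5.442 Y0.176
G1 X11.364 Y1.527
G1 X14.000 Y7.000
; layer 5
G0 Z7.500
G0 X14.000 Y7.000
G1 X11.364 Y12.473
G1 X5.442 Y13.824
G1 X0.693 Y10.037
G1 X0.693 Y3.963
G1 X5.442 Y0.176
G1 X11.364 Y1.527
G1 X14.000 Y7.000
; layer 6
G0 Z9.000
G0 X14.000 Y7.000
G1 X11.364 Y12.473
G1 X5.442 Y13.824
G1 X0.693 Y10.037
G1 X0.693 Y3.963
G1 X5.442 Y0.176
G1 X11.364 Y1.527
G1 X14.000 Y7.000
; layer 7
G0 Z10.500
G0 X14.000 Y7.000
G1 X11.364 Y12.473
G1 X5.442 Y13.824
G1 X0.693 Y10.037
G1 X0.693 Y3.963
G1 X5.442 Y0.176
G1 X11.364 Y1.527
G1 X14.000 Y7.000
; layer 8
G0 Z12.000
G0 X14.000 Y7.000
G1 X11.364 Y12.473
G1 X5.442 Y13.824
G1 X0.693 Y10.037
G1 X0.693 Y3.963
G1 X5.442 Y0.176
G1 X11.364 Y1.527
G1 X14.000 Y7.000
M2 ; end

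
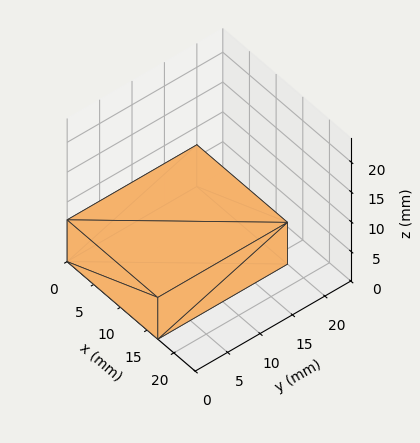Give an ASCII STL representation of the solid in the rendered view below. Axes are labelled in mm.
Reading the render: the shape is a rectangular box, roughly 17 × 20 mm footprint and 7 mm tall (dimensions read to the nearest mm from the axis ticks). For the STL, each face is triangulated and given an outward normal.

solid part
  facet normal 0.0000 0.0000 -1.0000
    outer loop
      vertex 17.00 20.00 0.00
      vertex 17.00 0.00 0.00
      vertex 0.00 0.00 0.00
    endloop
  endfacet
  facet normal 0.0000 0.0000 -1.0000
    outer loop
      vertex 0.00 20.00 0.00
      vertex 17.00 20.00 0.00
      vertex 0.00 0.00 0.00
    endloop
  endfacet
  facet normal 0.0000 0.0000 1.0000
    outer loop
      vertex 0.00 0.00 7.00
      vertex 17.00 0.00 7.00
      vertex 17.00 20.00 7.00
    endloop
  endfacet
  facet normal 0.0000 0.0000 1.0000
    outer loop
      vertex 0.00 0.00 7.00
      vertex 17.00 20.00 7.00
      vertex 0.00 20.00 7.00
    endloop
  endfacet
  facet normal 0.0000 -1.0000 0.0000
    outer loop
      vertex 0.00 0.00 0.00
      vertex 17.00 0.00 0.00
      vertex 17.00 0.00 7.00
    endloop
  endfacet
  facet normal 0.0000 -1.0000 0.0000
    outer loop
      vertex 0.00 0.00 0.00
      vertex 17.00 0.00 7.00
      vertex 0.00 0.00 7.00
    endloop
  endfacet
  facet normal 0.0000 1.0000 0.0000
    outer loop
      vertex 17.00 20.00 7.00
      vertex 17.00 20.00 0.00
      vertex 0.00 20.00 0.00
    endloop
  endfacet
  facet normal 0.0000 1.0000 0.0000
    outer loop
      vertex 0.00 20.00 7.00
      vertex 17.00 20.00 7.00
      vertex 0.00 20.00 0.00
    endloop
  endfacet
  facet normal -1.0000 0.0000 0.0000
    outer loop
      vertex 0.00 20.00 7.00
      vertex 0.00 20.00 0.00
      vertex 0.00 0.00 0.00
    endloop
  endfacet
  facet normal -1.0000 0.0000 0.0000
    outer loop
      vertex 0.00 0.00 7.00
      vertex 0.00 20.00 7.00
      vertex 0.00 0.00 0.00
    endloop
  endfacet
  facet normal 1.0000 0.0000 0.0000
    outer loop
      vertex 17.00 0.00 0.00
      vertex 17.00 20.00 0.00
      vertex 17.00 20.00 7.00
    endloop
  endfacet
  facet normal 1.0000 0.0000 0.0000
    outer loop
      vertex 17.00 0.00 0.00
      vertex 17.00 20.00 7.00
      vertex 17.00 0.00 7.00
    endloop
  endfacet
endsolid part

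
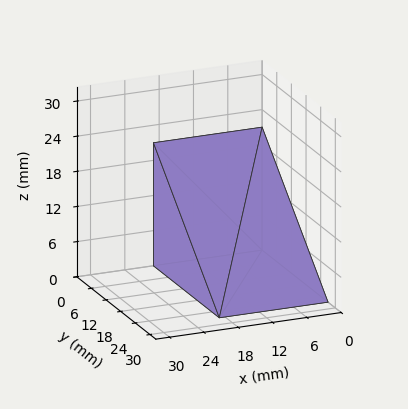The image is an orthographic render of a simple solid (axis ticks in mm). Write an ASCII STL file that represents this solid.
Reading the render: the shape is a wedge (ramp): 19 × 27 mm base, rising to 21 mm along the y=0 edge and sloping linearly to z=0 at y=27 (dimensions read to the nearest mm from the axis ticks). For the STL, each face is triangulated and given an outward normal.

solid part
  facet normal 0.0000 0.0000 -1.0000
    outer loop
      vertex 19.00 27.00 0.00
      vertex 19.00 0.00 0.00
      vertex 0.00 0.00 0.00
    endloop
  endfacet
  facet normal 0.0000 0.0000 -1.0000
    outer loop
      vertex 0.00 27.00 0.00
      vertex 19.00 27.00 0.00
      vertex 0.00 0.00 0.00
    endloop
  endfacet
  facet normal 0.0000 -1.0000 0.0000
    outer loop
      vertex 0.00 0.00 0.00
      vertex 19.00 0.00 0.00
      vertex 19.00 0.00 21.00
    endloop
  endfacet
  facet normal 0.0000 -1.0000 0.0000
    outer loop
      vertex 0.00 0.00 0.00
      vertex 19.00 0.00 21.00
      vertex 0.00 0.00 21.00
    endloop
  endfacet
  facet normal 0.0000 0.6139 0.7894
    outer loop
      vertex 0.00 0.00 21.00
      vertex 19.00 0.00 21.00
      vertex 19.00 27.00 0.00
    endloop
  endfacet
  facet normal 0.0000 0.6139 0.7894
    outer loop
      vertex 0.00 0.00 21.00
      vertex 19.00 27.00 0.00
      vertex 0.00 27.00 0.00
    endloop
  endfacet
  facet normal -1.0000 0.0000 0.0000
    outer loop
      vertex 0.00 0.00 21.00
      vertex 0.00 27.00 0.00
      vertex 0.00 0.00 0.00
    endloop
  endfacet
  facet normal 1.0000 0.0000 0.0000
    outer loop
      vertex 19.00 0.00 0.00
      vertex 19.00 27.00 0.00
      vertex 19.00 0.00 21.00
    endloop
  endfacet
endsolid part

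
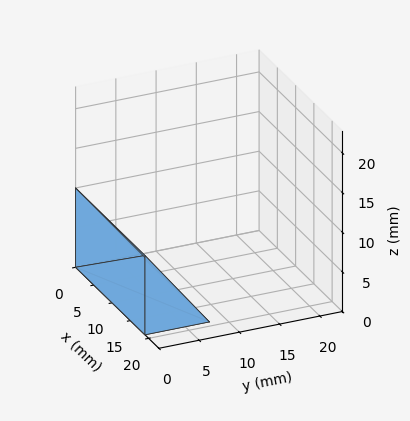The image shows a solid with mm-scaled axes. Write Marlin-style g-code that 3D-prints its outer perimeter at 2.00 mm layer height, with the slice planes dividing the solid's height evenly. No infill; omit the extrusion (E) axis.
Reading the render: the shape is a wedge (ramp): 19 × 8 mm base, rising to 10 mm along the y=0 edge and sloping linearly to z=0 at y=8 (dimensions read to the nearest mm from the axis ticks). For the g-code, the solid's height is divided into equal slices at the stated Δz and each level perimeter traced with G1 moves after a G0 lift.

; perimeter-only toolpath
G21 ; units = mm
G90 ; absolute positioning
G28 ; home
; layer 1
G0 Z2.00
G0 X0.00 Y0.00
G1 X19.00 Y0.00
G1 X19.00 Y6.40
G1 X0.00 Y6.40
G1 X0.00 Y0.00
; layer 2
G0 Z4.00
G0 X0.00 Y0.00
G1 X19.00 Y0.00
G1 X19.00 Y4.80
G1 X0.00 Y4.80
G1 X0.00 Y0.00
; layer 3
G0 Z6.00
G0 X0.00 Y0.00
G1 X19.00 Y0.00
G1 X19.00 Y3.20
G1 X0.00 Y3.20
G1 X0.00 Y0.00
; layer 4
G0 Z8.00
G0 X0.00 Y0.00
G1 X19.00 Y0.00
G1 X19.00 Y1.60
G1 X0.00 Y1.60
G1 X0.00 Y0.00
M2 ; end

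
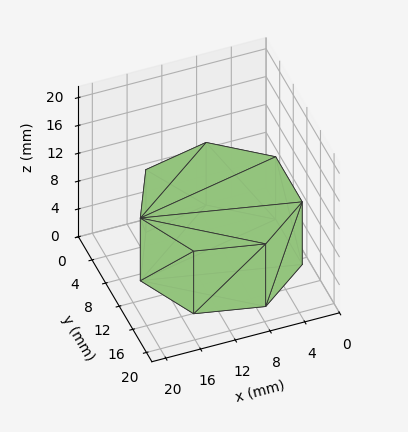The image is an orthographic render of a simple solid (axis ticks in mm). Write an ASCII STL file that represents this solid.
Reading the render: the shape is a regular 7-sided prism (a cylinder approximated with 7 flat sides), circumscribed radius ≈ 9 mm, height ≈ 9 mm (dimensions read to the nearest mm from the axis ticks). For the STL, each face is triangulated and given an outward normal.

solid part
  facet normal 0.0000 0.0000 -1.0000
    outer loop
      vertex 7.00 17.77 0.00
      vertex 14.61 16.04 0.00
      vertex 18.00 9.00 0.00
    endloop
  endfacet
  facet normal 0.0000 0.0000 -1.0000
    outer loop
      vertex 0.89 12.90 0.00
      vertex 7.00 17.77 0.00
      vertex 18.00 9.00 0.00
    endloop
  endfacet
  facet normal 0.0000 0.0000 -1.0000
    outer loop
      vertex 0.89 5.10 0.00
      vertex 0.89 12.90 0.00
      vertex 18.00 9.00 0.00
    endloop
  endfacet
  facet normal 0.0000 0.0000 -1.0000
    outer loop
      vertex 7.00 0.23 0.00
      vertex 0.89 5.10 0.00
      vertex 18.00 9.00 0.00
    endloop
  endfacet
  facet normal 0.0000 0.0000 -1.0000
    outer loop
      vertex 14.61 1.96 0.00
      vertex 7.00 0.23 0.00
      vertex 18.00 9.00 0.00
    endloop
  endfacet
  facet normal 0.0000 0.0000 1.0000
    outer loop
      vertex 18.00 9.00 9.00
      vertex 14.61 16.04 9.00
      vertex 7.00 17.77 9.00
    endloop
  endfacet
  facet normal 0.0000 0.0000 1.0000
    outer loop
      vertex 18.00 9.00 9.00
      vertex 7.00 17.77 9.00
      vertex 0.89 12.90 9.00
    endloop
  endfacet
  facet normal 0.0000 0.0000 1.0000
    outer loop
      vertex 18.00 9.00 9.00
      vertex 0.89 12.90 9.00
      vertex 0.89 5.10 9.00
    endloop
  endfacet
  facet normal 0.0000 0.0000 1.0000
    outer loop
      vertex 18.00 9.00 9.00
      vertex 0.89 5.10 9.00
      vertex 7.00 0.23 9.00
    endloop
  endfacet
  facet normal 0.0000 0.0000 1.0000
    outer loop
      vertex 18.00 9.00 9.00
      vertex 7.00 0.23 9.00
      vertex 14.61 1.96 9.00
    endloop
  endfacet
  facet normal 0.9010 0.4339 0.0000
    outer loop
      vertex 18.00 9.00 0.00
      vertex 14.61 16.04 0.00
      vertex 14.61 16.04 9.00
    endloop
  endfacet
  facet normal 0.9010 0.4339 0.0000
    outer loop
      vertex 18.00 9.00 0.00
      vertex 14.61 16.04 9.00
      vertex 18.00 9.00 9.00
    endloop
  endfacet
  facet normal 0.2217 0.9751 0.0000
    outer loop
      vertex 14.61 16.04 0.00
      vertex 7.00 17.77 0.00
      vertex 7.00 17.77 9.00
    endloop
  endfacet
  facet normal 0.2217 0.9751 0.0000
    outer loop
      vertex 14.61 16.04 0.00
      vertex 7.00 17.77 9.00
      vertex 14.61 16.04 9.00
    endloop
  endfacet
  facet normal -0.6233 0.7820 0.0000
    outer loop
      vertex 7.00 17.77 0.00
      vertex 0.89 12.90 0.00
      vertex 0.89 12.90 9.00
    endloop
  endfacet
  facet normal -0.6233 0.7820 0.0000
    outer loop
      vertex 7.00 17.77 0.00
      vertex 0.89 12.90 9.00
      vertex 7.00 17.77 9.00
    endloop
  endfacet
  facet normal -1.0000 0.0000 0.0000
    outer loop
      vertex 0.89 12.90 0.00
      vertex 0.89 5.10 0.00
      vertex 0.89 5.10 9.00
    endloop
  endfacet
  facet normal -1.0000 0.0000 0.0000
    outer loop
      vertex 0.89 12.90 0.00
      vertex 0.89 5.10 9.00
      vertex 0.89 12.90 9.00
    endloop
  endfacet
  facet normal -0.6233 -0.7820 0.0000
    outer loop
      vertex 0.89 5.10 0.00
      vertex 7.00 0.23 0.00
      vertex 7.00 0.23 9.00
    endloop
  endfacet
  facet normal -0.6233 -0.7820 0.0000
    outer loop
      vertex 0.89 5.10 0.00
      vertex 7.00 0.23 9.00
      vertex 0.89 5.10 9.00
    endloop
  endfacet
  facet normal 0.2217 -0.9751 0.0000
    outer loop
      vertex 7.00 0.23 0.00
      vertex 14.61 1.96 0.00
      vertex 14.61 1.96 9.00
    endloop
  endfacet
  facet normal 0.2217 -0.9751 0.0000
    outer loop
      vertex 7.00 0.23 0.00
      vertex 14.61 1.96 9.00
      vertex 7.00 0.23 9.00
    endloop
  endfacet
  facet normal 0.9010 -0.4339 0.0000
    outer loop
      vertex 14.61 1.96 0.00
      vertex 18.00 9.00 0.00
      vertex 18.00 9.00 9.00
    endloop
  endfacet
  facet normal 0.9010 -0.4339 0.0000
    outer loop
      vertex 14.61 1.96 0.00
      vertex 18.00 9.00 9.00
      vertex 14.61 1.96 9.00
    endloop
  endfacet
endsolid part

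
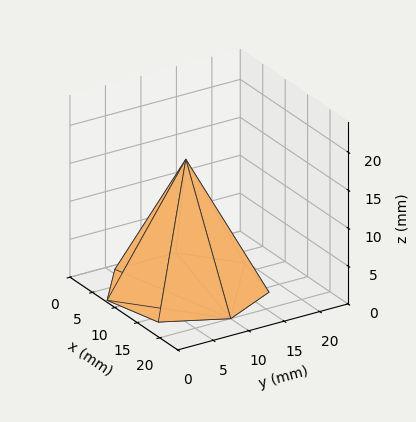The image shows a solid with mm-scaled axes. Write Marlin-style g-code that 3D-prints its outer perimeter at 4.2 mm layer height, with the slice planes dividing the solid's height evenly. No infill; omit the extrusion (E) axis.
Reading the render: the shape is a regular 7-sided pyramid, base circumscribed radius ≈ 10 mm, apex at z ≈ 17 mm (dimensions read to the nearest mm from the axis ticks). For the g-code, the solid's height is divided into equal slices at the stated Δz and each level perimeter traced with G1 moves after a G0 lift.

; perimeter-only toolpath
G21 ; units = mm
G90 ; absolute positioning
G28 ; home
; layer 1
G0 Z4.2
G0 X17.5 Y10.0
G1 X14.6 Y15.9
G1 X8.3 Y17.3
G1 X3.2 Y13.2
G1 X3.2 Y6.8
G1 X8.3 Y2.7
G1 X14.6 Y4.2
G1 X17.5 Y10.0
; layer 2
G0 Z8.5
G0 X15.0 Y10.0
G1 X13.1 Y13.9
G1 X8.9 Y14.8
G1 X5.5 Y12.2
G1 X5.5 Y7.8
G1 X8.9 Y5.2
G1 X13.1 Y6.1
G1 X15.0 Y10.0
; layer 3
G0 Z12.8
G0 X12.5 Y10.0
G1 X11.6 Y11.9
G1 X9.4 Y12.4
G1 X7.8 Y11.1
G1 X7.8 Y8.9
G1 X9.4 Y7.6
G1 X11.6 Y8.1
G1 X12.5 Y10.0
M2 ; end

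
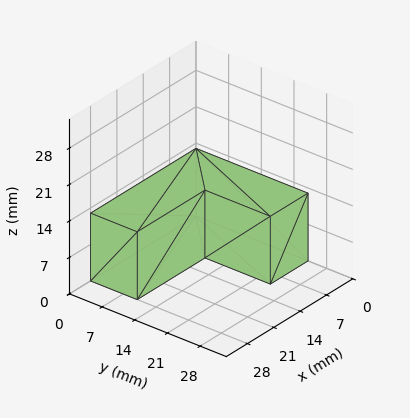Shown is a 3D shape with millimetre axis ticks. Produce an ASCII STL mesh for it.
Reading the render: the shape is an L-shaped prism: outer 28 × 24 mm, arm thicknesses ≈ 10 mm (horizontal) and 10 mm (vertical), extruded 13 mm in z (dimensions read to the nearest mm from the axis ticks). For the STL, each face is triangulated and given an outward normal.

solid part
  facet normal 0.0000 0.0000 -1.0000
    outer loop
      vertex 28.000 10.000 0.000
      vertex 28.000 0.000 0.000
      vertex 0.000 0.000 0.000
    endloop
  endfacet
  facet normal 0.0000 0.0000 -1.0000
    outer loop
      vertex 10.000 10.000 0.000
      vertex 28.000 10.000 0.000
      vertex 0.000 0.000 0.000
    endloop
  endfacet
  facet normal 0.0000 0.0000 -1.0000
    outer loop
      vertex 10.000 24.000 0.000
      vertex 10.000 10.000 0.000
      vertex 0.000 0.000 0.000
    endloop
  endfacet
  facet normal 0.0000 0.0000 -1.0000
    outer loop
      vertex 0.000 24.000 0.000
      vertex 10.000 24.000 0.000
      vertex 0.000 0.000 0.000
    endloop
  endfacet
  facet normal 0.0000 0.0000 1.0000
    outer loop
      vertex 0.000 0.000 13.000
      vertex 28.000 0.000 13.000
      vertex 28.000 10.000 13.000
    endloop
  endfacet
  facet normal 0.0000 0.0000 1.0000
    outer loop
      vertex 0.000 0.000 13.000
      vertex 28.000 10.000 13.000
      vertex 10.000 10.000 13.000
    endloop
  endfacet
  facet normal 0.0000 0.0000 1.0000
    outer loop
      vertex 0.000 0.000 13.000
      vertex 10.000 10.000 13.000
      vertex 10.000 24.000 13.000
    endloop
  endfacet
  facet normal 0.0000 0.0000 1.0000
    outer loop
      vertex 0.000 0.000 13.000
      vertex 10.000 24.000 13.000
      vertex 0.000 24.000 13.000
    endloop
  endfacet
  facet normal 0.0000 -1.0000 0.0000
    outer loop
      vertex 0.000 0.000 0.000
      vertex 28.000 0.000 0.000
      vertex 28.000 0.000 13.000
    endloop
  endfacet
  facet normal 0.0000 -1.0000 0.0000
    outer loop
      vertex 0.000 0.000 0.000
      vertex 28.000 0.000 13.000
      vertex 0.000 0.000 13.000
    endloop
  endfacet
  facet normal 1.0000 0.0000 0.0000
    outer loop
      vertex 28.000 0.000 0.000
      vertex 28.000 10.000 0.000
      vertex 28.000 10.000 13.000
    endloop
  endfacet
  facet normal 1.0000 0.0000 0.0000
    outer loop
      vertex 28.000 0.000 0.000
      vertex 28.000 10.000 13.000
      vertex 28.000 0.000 13.000
    endloop
  endfacet
  facet normal 0.0000 1.0000 0.0000
    outer loop
      vertex 28.000 10.000 0.000
      vertex 10.000 10.000 0.000
      vertex 10.000 10.000 13.000
    endloop
  endfacet
  facet normal 0.0000 1.0000 0.0000
    outer loop
      vertex 28.000 10.000 0.000
      vertex 10.000 10.000 13.000
      vertex 28.000 10.000 13.000
    endloop
  endfacet
  facet normal 1.0000 0.0000 0.0000
    outer loop
      vertex 10.000 10.000 0.000
      vertex 10.000 24.000 0.000
      vertex 10.000 24.000 13.000
    endloop
  endfacet
  facet normal 1.0000 0.0000 0.0000
    outer loop
      vertex 10.000 10.000 0.000
      vertex 10.000 24.000 13.000
      vertex 10.000 10.000 13.000
    endloop
  endfacet
  facet normal 0.0000 1.0000 0.0000
    outer loop
      vertex 10.000 24.000 0.000
      vertex 0.000 24.000 0.000
      vertex 0.000 24.000 13.000
    endloop
  endfacet
  facet normal 0.0000 1.0000 0.0000
    outer loop
      vertex 10.000 24.000 0.000
      vertex 0.000 24.000 13.000
      vertex 10.000 24.000 13.000
    endloop
  endfacet
  facet normal -1.0000 0.0000 0.0000
    outer loop
      vertex 0.000 24.000 0.000
      vertex 0.000 0.000 0.000
      vertex 0.000 0.000 13.000
    endloop
  endfacet
  facet normal -1.0000 0.0000 0.0000
    outer loop
      vertex 0.000 24.000 0.000
      vertex 0.000 0.000 13.000
      vertex 0.000 24.000 13.000
    endloop
  endfacet
endsolid part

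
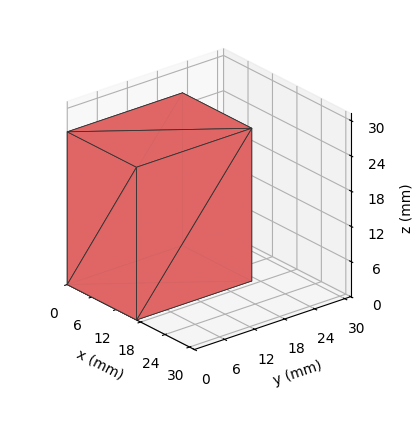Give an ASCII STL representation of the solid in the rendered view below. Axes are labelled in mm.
Reading the render: the shape is a rectangular box, roughly 17 × 23 mm footprint and 26 mm tall (dimensions read to the nearest mm from the axis ticks). For the STL, each face is triangulated and given an outward normal.

solid part
  facet normal 0.0000 0.0000 -1.0000
    outer loop
      vertex 17.00 23.00 0.00
      vertex 17.00 0.00 0.00
      vertex 0.00 0.00 0.00
    endloop
  endfacet
  facet normal 0.0000 0.0000 -1.0000
    outer loop
      vertex 0.00 23.00 0.00
      vertex 17.00 23.00 0.00
      vertex 0.00 0.00 0.00
    endloop
  endfacet
  facet normal 0.0000 0.0000 1.0000
    outer loop
      vertex 0.00 0.00 26.00
      vertex 17.00 0.00 26.00
      vertex 17.00 23.00 26.00
    endloop
  endfacet
  facet normal 0.0000 0.0000 1.0000
    outer loop
      vertex 0.00 0.00 26.00
      vertex 17.00 23.00 26.00
      vertex 0.00 23.00 26.00
    endloop
  endfacet
  facet normal 0.0000 -1.0000 0.0000
    outer loop
      vertex 0.00 0.00 0.00
      vertex 17.00 0.00 0.00
      vertex 17.00 0.00 26.00
    endloop
  endfacet
  facet normal 0.0000 -1.0000 0.0000
    outer loop
      vertex 0.00 0.00 0.00
      vertex 17.00 0.00 26.00
      vertex 0.00 0.00 26.00
    endloop
  endfacet
  facet normal 0.0000 1.0000 0.0000
    outer loop
      vertex 17.00 23.00 26.00
      vertex 17.00 23.00 0.00
      vertex 0.00 23.00 0.00
    endloop
  endfacet
  facet normal 0.0000 1.0000 0.0000
    outer loop
      vertex 0.00 23.00 26.00
      vertex 17.00 23.00 26.00
      vertex 0.00 23.00 0.00
    endloop
  endfacet
  facet normal -1.0000 0.0000 0.0000
    outer loop
      vertex 0.00 23.00 26.00
      vertex 0.00 23.00 0.00
      vertex 0.00 0.00 0.00
    endloop
  endfacet
  facet normal -1.0000 0.0000 0.0000
    outer loop
      vertex 0.00 0.00 26.00
      vertex 0.00 23.00 26.00
      vertex 0.00 0.00 0.00
    endloop
  endfacet
  facet normal 1.0000 0.0000 0.0000
    outer loop
      vertex 17.00 0.00 0.00
      vertex 17.00 23.00 0.00
      vertex 17.00 23.00 26.00
    endloop
  endfacet
  facet normal 1.0000 0.0000 0.0000
    outer loop
      vertex 17.00 0.00 0.00
      vertex 17.00 23.00 26.00
      vertex 17.00 0.00 26.00
    endloop
  endfacet
endsolid part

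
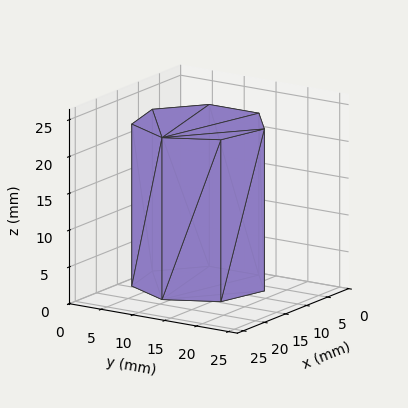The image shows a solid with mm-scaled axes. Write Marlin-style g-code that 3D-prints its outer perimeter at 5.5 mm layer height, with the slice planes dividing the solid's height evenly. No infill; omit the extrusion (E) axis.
Reading the render: the shape is a regular 7-sided prism (a cylinder approximated with 7 flat sides), circumscribed radius ≈ 9 mm, height ≈ 22 mm (dimensions read to the nearest mm from the axis ticks). For the g-code, the solid's height is divided into equal slices at the stated Δz and each level perimeter traced with G1 moves after a G0 lift.

; perimeter-only toolpath
G21 ; units = mm
G90 ; absolute positioning
G28 ; home
; layer 1
G0 Z5.5
G0 X18.0 Y9.0
G1 X14.6 Y16.0
G1 X7.0 Y17.8
G1 X0.9 Y12.9
G1 X0.9 Y5.1
G1 X7.0 Y0.2
G1 X14.6 Y2.0
G1 X18.0 Y9.0
; layer 2
G0 Z11.0
G0 X18.0 Y9.0
G1 X14.6 Y16.0
G1 X7.0 Y17.8
G1 X0.9 Y12.9
G1 X0.9 Y5.1
G1 X7.0 Y0.2
G1 X14.6 Y2.0
G1 X18.0 Y9.0
; layer 3
G0 Z16.5
G0 X18.0 Y9.0
G1 X14.6 Y16.0
G1 X7.0 Y17.8
G1 X0.9 Y12.9
G1 X0.9 Y5.1
G1 X7.0 Y0.2
G1 X14.6 Y2.0
G1 X18.0 Y9.0
; layer 4
G0 Z22.0
G0 X18.0 Y9.0
G1 X14.6 Y16.0
G1 X7.0 Y17.8
G1 X0.9 Y12.9
G1 X0.9 Y5.1
G1 X7.0 Y0.2
G1 X14.6 Y2.0
G1 X18.0 Y9.0
M2 ; end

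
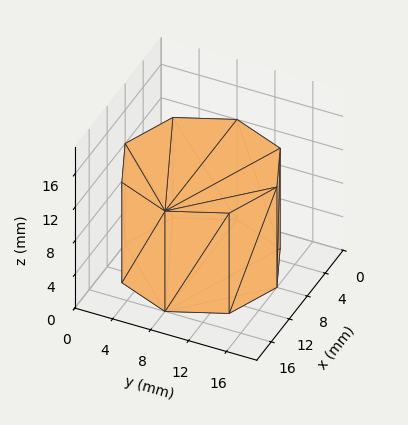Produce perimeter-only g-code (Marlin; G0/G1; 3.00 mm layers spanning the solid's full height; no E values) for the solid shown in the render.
Reading the render: the shape is a regular 8-sided prism (a cylinder approximated with 8 flat sides), circumscribed radius ≈ 8 mm, height ≈ 12 mm (dimensions read to the nearest mm from the axis ticks). For the g-code, the solid's height is divided into equal slices at the stated Δz and each level perimeter traced with G1 moves after a G0 lift.

; perimeter-only toolpath
G21 ; units = mm
G90 ; absolute positioning
G28 ; home
; layer 1
G0 Z3.00
G0 X16.00 Y8.00
G1 X13.66 Y13.66
G1 X8.00 Y16.00
G1 X2.34 Y13.66
G1 X0.00 Y8.00
G1 X2.34 Y2.34
G1 X8.00 Y0.00
G1 X13.66 Y2.34
G1 X16.00 Y8.00
; layer 2
G0 Z6.00
G0 X16.00 Y8.00
G1 X13.66 Y13.66
G1 X8.00 Y16.00
G1 X2.34 Y13.66
G1 X0.00 Y8.00
G1 X2.34 Y2.34
G1 X8.00 Y0.00
G1 X13.66 Y2.34
G1 X16.00 Y8.00
; layer 3
G0 Z9.00
G0 X16.00 Y8.00
G1 X13.66 Y13.66
G1 X8.00 Y16.00
G1 X2.34 Y13.66
G1 X0.00 Y8.00
G1 X2.34 Y2.34
G1 X8.00 Y0.00
G1 X13.66 Y2.34
G1 X16.00 Y8.00
; layer 4
G0 Z12.00
G0 X16.00 Y8.00
G1 X13.66 Y13.66
G1 X8.00 Y16.00
G1 X2.34 Y13.66
G1 X0.00 Y8.00
G1 X2.34 Y2.34
G1 X8.00 Y0.00
G1 X13.66 Y2.34
G1 X16.00 Y8.00
M2 ; end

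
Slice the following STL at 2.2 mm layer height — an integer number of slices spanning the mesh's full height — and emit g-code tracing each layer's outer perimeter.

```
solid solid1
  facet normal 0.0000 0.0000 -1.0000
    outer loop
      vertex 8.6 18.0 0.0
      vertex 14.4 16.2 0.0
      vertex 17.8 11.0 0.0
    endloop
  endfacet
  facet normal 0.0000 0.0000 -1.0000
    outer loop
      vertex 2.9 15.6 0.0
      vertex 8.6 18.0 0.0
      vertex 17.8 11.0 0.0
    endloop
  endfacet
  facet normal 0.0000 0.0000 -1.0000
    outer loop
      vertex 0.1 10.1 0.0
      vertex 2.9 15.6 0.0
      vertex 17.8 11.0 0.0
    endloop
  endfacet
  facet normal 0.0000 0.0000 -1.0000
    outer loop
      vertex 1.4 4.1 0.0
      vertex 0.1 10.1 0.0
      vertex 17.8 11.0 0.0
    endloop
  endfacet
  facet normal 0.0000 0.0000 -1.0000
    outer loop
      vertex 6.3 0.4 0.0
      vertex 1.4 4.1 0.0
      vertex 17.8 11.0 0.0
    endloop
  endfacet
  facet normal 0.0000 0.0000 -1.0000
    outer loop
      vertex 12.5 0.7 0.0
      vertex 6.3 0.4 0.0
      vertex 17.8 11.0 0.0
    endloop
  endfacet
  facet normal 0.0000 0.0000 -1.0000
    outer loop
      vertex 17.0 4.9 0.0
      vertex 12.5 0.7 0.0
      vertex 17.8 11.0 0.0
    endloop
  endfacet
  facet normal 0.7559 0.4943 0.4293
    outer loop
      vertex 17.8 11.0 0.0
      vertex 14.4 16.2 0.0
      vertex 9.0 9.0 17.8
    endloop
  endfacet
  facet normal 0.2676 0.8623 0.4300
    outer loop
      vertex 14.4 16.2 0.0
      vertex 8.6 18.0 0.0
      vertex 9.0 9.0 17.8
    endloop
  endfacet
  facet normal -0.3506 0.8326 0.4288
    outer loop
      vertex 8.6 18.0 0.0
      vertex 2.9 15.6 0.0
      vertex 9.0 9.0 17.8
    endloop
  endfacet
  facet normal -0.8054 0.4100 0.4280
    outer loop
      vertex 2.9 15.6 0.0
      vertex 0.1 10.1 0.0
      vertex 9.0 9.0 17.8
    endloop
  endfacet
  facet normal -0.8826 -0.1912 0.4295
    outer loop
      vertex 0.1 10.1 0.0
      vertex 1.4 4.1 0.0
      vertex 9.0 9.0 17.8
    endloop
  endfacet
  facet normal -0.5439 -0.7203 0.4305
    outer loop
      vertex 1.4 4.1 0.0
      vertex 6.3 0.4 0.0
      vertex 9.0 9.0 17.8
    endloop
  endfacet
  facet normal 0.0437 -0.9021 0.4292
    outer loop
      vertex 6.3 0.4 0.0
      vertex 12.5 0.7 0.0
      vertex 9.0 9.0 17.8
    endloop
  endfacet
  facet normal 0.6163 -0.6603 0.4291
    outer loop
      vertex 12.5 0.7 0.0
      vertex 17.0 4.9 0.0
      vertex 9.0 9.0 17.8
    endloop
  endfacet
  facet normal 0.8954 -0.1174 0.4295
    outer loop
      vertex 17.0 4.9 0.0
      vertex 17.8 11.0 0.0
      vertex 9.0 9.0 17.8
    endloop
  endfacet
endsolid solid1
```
; perimeter-only toolpath
G21 ; units = mm
G90 ; absolute positioning
G28 ; home
; layer 1
G0 Z2.2
G0 X16.7 Y10.8
G1 X13.7 Y15.3
G1 X8.6 Y16.9
G1 X3.7 Y14.8
G1 X1.2 Y10.0
G1 X2.3 Y4.7
G1 X6.6 Y1.5
G1 X12.1 Y1.7
G1 X16.0 Y5.4
G1 X16.7 Y10.8
; layer 2
G0 Z4.5
G0 X15.6 Y10.5
G1 X13.1 Y14.4
G1 X8.7 Y15.8
G1 X4.4 Y13.9
G1 X2.3 Y9.8
G1 X3.3 Y5.3
G1 X7.0 Y2.5
G1 X11.6 Y2.8
G1 X15.0 Y5.9
G1 X15.6 Y10.5
; layer 3
G0 Z6.7
G0 X14.5 Y10.2
G1 X12.4 Y13.5
G1 X8.8 Y14.6
G1 X5.2 Y13.1
G1 X3.4 Y9.7
G1 X4.2 Y5.9
G1 X7.3 Y3.6
G1 X11.2 Y3.8
G1 X14.0 Y6.4
G1 X14.5 Y10.2
; layer 4
G0 Z8.9
G0 X13.4 Y10.0
G1 X11.7 Y12.6
G1 X8.8 Y13.5
G1 X6.0 Y12.3
G1 X4.5 Y9.6
G1 X5.2 Y6.5
G1 X7.7 Y4.7
G1 X10.8 Y4.8
G1 X13.0 Y7.0
G1 X13.4 Y10.0
; layer 5
G0 Z11.1
G0 X12.3 Y9.8
G1 X11.0 Y11.7
G1 X8.8 Y12.4
G1 X6.7 Y11.5
G1 X5.7 Y9.4
G1 X6.2 Y7.2
G1 X8.0 Y5.8
G1 X10.3 Y5.9
G1 X12.0 Y7.5
G1 X12.3 Y9.8
; layer 6
G0 Z13.4
G0 X11.2 Y9.5
G1 X10.3 Y10.8
G1 X8.9 Y11.2
G1 X7.5 Y10.7
G1 X6.8 Y9.3
G1 X7.1 Y7.8
G1 X8.3 Y6.8
G1 X9.9 Y6.9
G1 X11.0 Y8.0
G1 X11.2 Y9.5
; layer 7
G0 Z15.6
G0 X10.1 Y9.2
G1 X9.7 Y9.9
G1 X8.9 Y10.1
G1 X8.2 Y9.8
G1 X7.9 Y9.1
G1 X8.1 Y8.4
G1 X8.7 Y7.9
G1 X9.4 Y8.0
G1 X10.0 Y8.5
G1 X10.1 Y9.2
M2 ; end

The solid is a regular 9-sided pyramid, base circumscribed radius ≈ 9 mm, apex at z ≈ 17.8 mm. Slicing at Δz = 2.2 mm — 8 equal slices spanning the solid's height, so layer i sits at z = i·h/8 — gives 7 non-empty perimeters. Each is a 9-segment closed polygon; G0 lifts to the layer z and rapids to the start vertex, then G1 traces the edges. The cross-section shrinks linearly with z (the slice at the apex is degenerate and omitted).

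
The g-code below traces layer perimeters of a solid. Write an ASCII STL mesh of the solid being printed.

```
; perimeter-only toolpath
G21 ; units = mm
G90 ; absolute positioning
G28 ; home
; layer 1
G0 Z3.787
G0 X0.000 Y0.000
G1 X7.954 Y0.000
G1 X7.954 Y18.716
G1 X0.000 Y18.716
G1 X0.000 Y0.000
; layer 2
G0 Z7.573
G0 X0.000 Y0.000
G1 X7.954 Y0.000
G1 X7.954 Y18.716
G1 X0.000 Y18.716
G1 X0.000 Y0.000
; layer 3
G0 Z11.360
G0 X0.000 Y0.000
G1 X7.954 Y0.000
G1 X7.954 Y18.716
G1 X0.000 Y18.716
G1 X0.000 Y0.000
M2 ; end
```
solid part
  facet normal 0.0000 0.0000 -1.0000
    outer loop
      vertex 7.954 18.716 0.000
      vertex 7.954 0.000 0.000
      vertex 0.000 0.000 0.000
    endloop
  endfacet
  facet normal 0.0000 0.0000 -1.0000
    outer loop
      vertex 0.000 18.716 0.000
      vertex 7.954 18.716 0.000
      vertex 0.000 0.000 0.000
    endloop
  endfacet
  facet normal 0.0000 0.0000 1.0000
    outer loop
      vertex 0.000 0.000 11.360
      vertex 7.954 0.000 11.360
      vertex 7.954 18.716 11.360
    endloop
  endfacet
  facet normal 0.0000 0.0000 1.0000
    outer loop
      vertex 0.000 0.000 11.360
      vertex 7.954 18.716 11.360
      vertex 0.000 18.716 11.360
    endloop
  endfacet
  facet normal 0.0000 -1.0000 0.0000
    outer loop
      vertex 0.000 0.000 0.000
      vertex 7.954 0.000 0.000
      vertex 7.954 0.000 11.360
    endloop
  endfacet
  facet normal 0.0000 -1.0000 0.0000
    outer loop
      vertex 0.000 0.000 0.000
      vertex 7.954 0.000 11.360
      vertex 0.000 0.000 11.360
    endloop
  endfacet
  facet normal 0.0000 1.0000 0.0000
    outer loop
      vertex 7.954 18.716 11.360
      vertex 7.954 18.716 0.000
      vertex 0.000 18.716 0.000
    endloop
  endfacet
  facet normal 0.0000 1.0000 0.0000
    outer loop
      vertex 0.000 18.716 11.360
      vertex 7.954 18.716 11.360
      vertex 0.000 18.716 0.000
    endloop
  endfacet
  facet normal -1.0000 0.0000 0.0000
    outer loop
      vertex 0.000 18.716 11.360
      vertex 0.000 18.716 0.000
      vertex 0.000 0.000 0.000
    endloop
  endfacet
  facet normal -1.0000 0.0000 0.0000
    outer loop
      vertex 0.000 0.000 11.360
      vertex 0.000 18.716 11.360
      vertex 0.000 0.000 0.000
    endloop
  endfacet
  facet normal 1.0000 0.0000 0.0000
    outer loop
      vertex 7.954 0.000 0.000
      vertex 7.954 18.716 0.000
      vertex 7.954 18.716 11.360
    endloop
  endfacet
  facet normal 1.0000 0.0000 0.0000
    outer loop
      vertex 7.954 0.000 0.000
      vertex 7.954 18.716 11.360
      vertex 7.954 0.000 11.360
    endloop
  endfacet
endsolid part

The G0 Z moves step by Δz≈3.787 mm. Every layer's G1 loop is the same polygon, so the solid is a straight extrusion of it from z=0 to z≈11.4. Closing with flat bottom and top caps and triangulating gives 12 facets — a rectangular box, roughly 7.95 × 18.7 mm footprint and 11.4 mm tall.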